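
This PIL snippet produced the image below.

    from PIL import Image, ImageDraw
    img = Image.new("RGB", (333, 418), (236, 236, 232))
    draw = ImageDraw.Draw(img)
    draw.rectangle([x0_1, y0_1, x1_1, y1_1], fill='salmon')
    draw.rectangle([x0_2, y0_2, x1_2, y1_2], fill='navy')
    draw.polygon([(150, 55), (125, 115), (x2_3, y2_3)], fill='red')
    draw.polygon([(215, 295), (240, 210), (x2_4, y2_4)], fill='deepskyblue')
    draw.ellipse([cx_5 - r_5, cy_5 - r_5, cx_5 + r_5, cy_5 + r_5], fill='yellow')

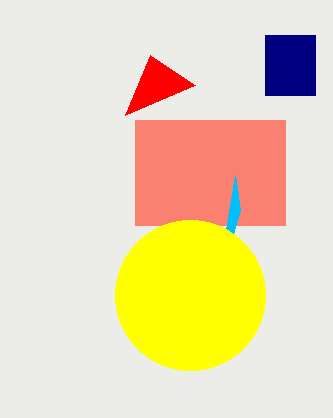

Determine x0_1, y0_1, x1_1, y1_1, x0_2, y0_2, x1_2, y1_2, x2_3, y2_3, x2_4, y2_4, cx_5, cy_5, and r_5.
x0_1 = 135; y0_1 = 120; x1_1 = 285; y1_1 = 225; x0_2 = 265; y0_2 = 35; x1_2 = 315; y1_2 = 95; x2_3 = 195; y2_3 = 85; x2_4 = 235; y2_4 = 175; cx_5 = 190; cy_5 = 295; r_5 = 75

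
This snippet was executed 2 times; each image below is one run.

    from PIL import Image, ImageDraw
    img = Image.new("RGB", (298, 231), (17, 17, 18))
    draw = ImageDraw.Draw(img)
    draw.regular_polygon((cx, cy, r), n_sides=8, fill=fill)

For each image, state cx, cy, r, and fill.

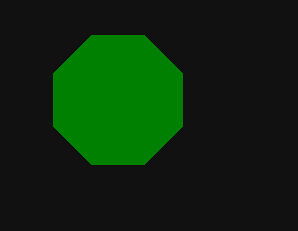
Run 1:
cx = 118; cy = 100; r = 70; fill = 'green'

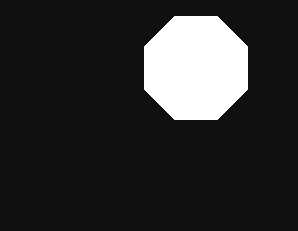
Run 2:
cx = 196; cy = 68; r = 56; fill = 'white'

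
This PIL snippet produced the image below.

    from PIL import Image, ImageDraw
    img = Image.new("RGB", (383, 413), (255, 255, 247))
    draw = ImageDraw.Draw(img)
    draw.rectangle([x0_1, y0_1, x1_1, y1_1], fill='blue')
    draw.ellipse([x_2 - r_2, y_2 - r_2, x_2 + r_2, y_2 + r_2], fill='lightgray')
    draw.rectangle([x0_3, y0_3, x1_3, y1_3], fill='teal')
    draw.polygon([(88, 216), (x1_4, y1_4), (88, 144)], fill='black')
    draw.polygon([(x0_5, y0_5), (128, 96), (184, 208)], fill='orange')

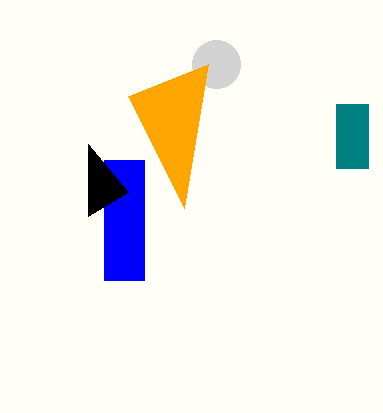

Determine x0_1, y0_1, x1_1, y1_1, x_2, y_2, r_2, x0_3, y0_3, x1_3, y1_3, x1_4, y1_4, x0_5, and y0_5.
x0_1 = 104
y0_1 = 160
x1_1 = 144
y1_1 = 280
x_2 = 216
y_2 = 64
r_2 = 24
x0_3 = 336
y0_3 = 104
x1_3 = 368
y1_3 = 168
x1_4 = 128
y1_4 = 192
x0_5 = 208
y0_5 = 64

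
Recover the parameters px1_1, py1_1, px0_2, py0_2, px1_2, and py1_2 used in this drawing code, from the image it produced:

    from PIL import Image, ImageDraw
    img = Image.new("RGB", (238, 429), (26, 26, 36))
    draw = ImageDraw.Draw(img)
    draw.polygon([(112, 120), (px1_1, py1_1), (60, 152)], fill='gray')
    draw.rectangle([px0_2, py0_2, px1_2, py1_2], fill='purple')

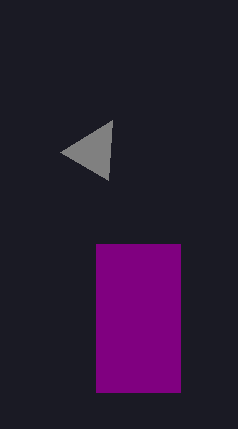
px1_1 = 108
py1_1 = 180
px0_2 = 96
py0_2 = 244
px1_2 = 180
py1_2 = 392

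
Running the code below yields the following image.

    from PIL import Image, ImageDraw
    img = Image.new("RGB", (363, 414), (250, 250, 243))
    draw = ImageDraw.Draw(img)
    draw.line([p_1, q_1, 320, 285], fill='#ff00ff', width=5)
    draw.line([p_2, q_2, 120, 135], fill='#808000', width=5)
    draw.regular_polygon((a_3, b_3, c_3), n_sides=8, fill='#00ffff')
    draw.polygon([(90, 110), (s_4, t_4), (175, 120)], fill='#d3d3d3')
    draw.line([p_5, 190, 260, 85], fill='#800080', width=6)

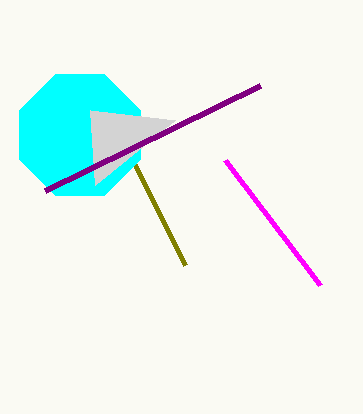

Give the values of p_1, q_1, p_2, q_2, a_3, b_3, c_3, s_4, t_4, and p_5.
p_1 = 225; q_1 = 160; p_2 = 185; q_2 = 265; a_3 = 80; b_3 = 135; c_3 = 65; s_4 = 95; t_4 = 185; p_5 = 45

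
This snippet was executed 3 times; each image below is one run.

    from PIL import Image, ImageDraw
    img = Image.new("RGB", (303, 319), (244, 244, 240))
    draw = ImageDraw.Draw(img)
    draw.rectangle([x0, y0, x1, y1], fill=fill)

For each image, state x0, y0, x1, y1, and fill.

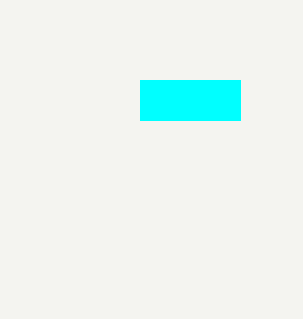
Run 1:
x0 = 140; y0 = 80; x1 = 240; y1 = 120; fill = 'cyan'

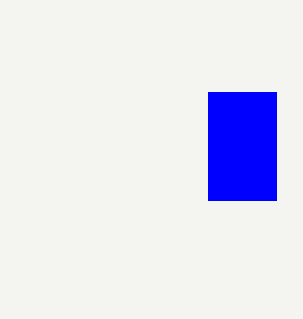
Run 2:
x0 = 208; y0 = 92; x1 = 276; y1 = 200; fill = 'blue'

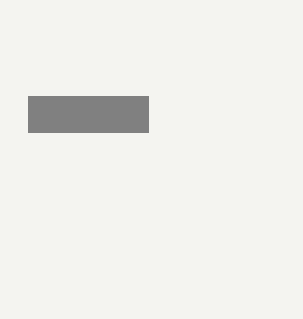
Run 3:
x0 = 28; y0 = 96; x1 = 148; y1 = 132; fill = 'gray'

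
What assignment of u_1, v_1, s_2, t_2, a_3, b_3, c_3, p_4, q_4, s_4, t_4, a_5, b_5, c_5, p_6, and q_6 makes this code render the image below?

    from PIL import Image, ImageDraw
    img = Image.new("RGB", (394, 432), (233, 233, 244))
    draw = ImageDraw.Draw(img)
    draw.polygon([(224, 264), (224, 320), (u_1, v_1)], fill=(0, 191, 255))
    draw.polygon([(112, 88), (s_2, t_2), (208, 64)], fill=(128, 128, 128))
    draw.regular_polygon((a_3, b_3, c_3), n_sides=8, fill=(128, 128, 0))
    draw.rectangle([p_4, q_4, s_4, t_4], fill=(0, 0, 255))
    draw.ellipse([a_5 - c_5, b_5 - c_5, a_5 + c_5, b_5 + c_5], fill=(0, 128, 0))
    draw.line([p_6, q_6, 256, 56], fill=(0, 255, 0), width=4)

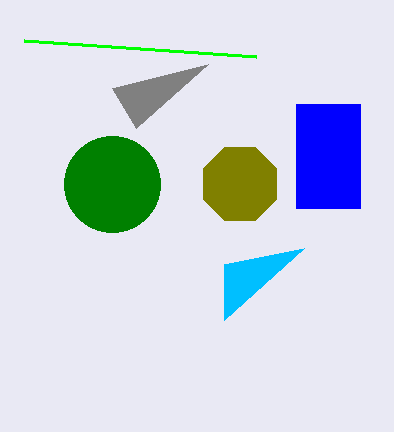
u_1 = 304
v_1 = 248
s_2 = 136
t_2 = 128
a_3 = 240
b_3 = 184
c_3 = 40
p_4 = 296
q_4 = 104
s_4 = 360
t_4 = 208
a_5 = 112
b_5 = 184
c_5 = 48
p_6 = 24
q_6 = 40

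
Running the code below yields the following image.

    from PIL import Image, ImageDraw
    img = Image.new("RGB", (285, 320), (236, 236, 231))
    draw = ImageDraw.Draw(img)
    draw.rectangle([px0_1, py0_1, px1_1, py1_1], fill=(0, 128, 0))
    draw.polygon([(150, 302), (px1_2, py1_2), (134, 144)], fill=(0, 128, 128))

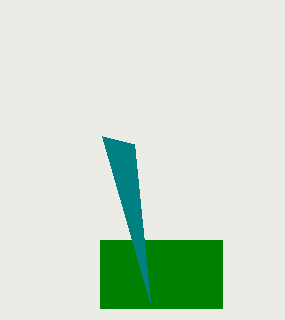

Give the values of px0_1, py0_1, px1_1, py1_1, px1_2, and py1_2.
px0_1 = 100
py0_1 = 240
px1_1 = 222
py1_1 = 308
px1_2 = 102
py1_2 = 136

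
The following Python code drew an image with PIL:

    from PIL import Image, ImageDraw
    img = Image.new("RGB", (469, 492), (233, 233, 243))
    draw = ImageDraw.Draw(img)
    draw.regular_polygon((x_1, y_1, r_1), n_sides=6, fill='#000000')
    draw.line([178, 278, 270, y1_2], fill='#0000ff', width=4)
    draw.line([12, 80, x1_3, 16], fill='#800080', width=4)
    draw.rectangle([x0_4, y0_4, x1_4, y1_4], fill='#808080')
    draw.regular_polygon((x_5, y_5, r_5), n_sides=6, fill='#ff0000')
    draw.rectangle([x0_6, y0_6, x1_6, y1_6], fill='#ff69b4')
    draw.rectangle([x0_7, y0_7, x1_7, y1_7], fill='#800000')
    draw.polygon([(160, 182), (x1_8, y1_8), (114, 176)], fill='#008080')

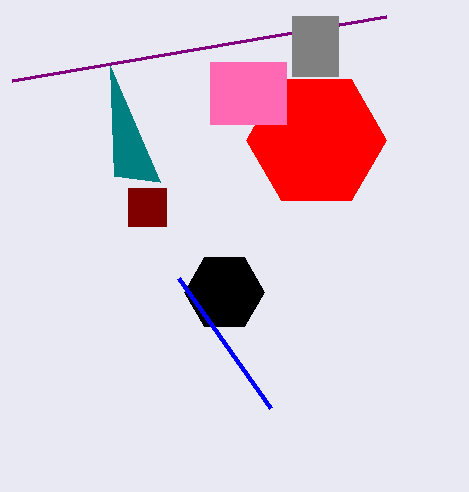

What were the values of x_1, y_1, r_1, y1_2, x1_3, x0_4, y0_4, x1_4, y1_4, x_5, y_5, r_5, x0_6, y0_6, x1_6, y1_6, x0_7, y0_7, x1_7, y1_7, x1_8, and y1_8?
x_1 = 224, y_1 = 292, r_1 = 40, y1_2 = 408, x1_3 = 386, x0_4 = 292, y0_4 = 16, x1_4 = 338, y1_4 = 76, x_5 = 316, y_5 = 140, r_5 = 70, x0_6 = 210, y0_6 = 62, x1_6 = 286, y1_6 = 124, x0_7 = 128, y0_7 = 188, x1_7 = 166, y1_7 = 226, x1_8 = 110, y1_8 = 66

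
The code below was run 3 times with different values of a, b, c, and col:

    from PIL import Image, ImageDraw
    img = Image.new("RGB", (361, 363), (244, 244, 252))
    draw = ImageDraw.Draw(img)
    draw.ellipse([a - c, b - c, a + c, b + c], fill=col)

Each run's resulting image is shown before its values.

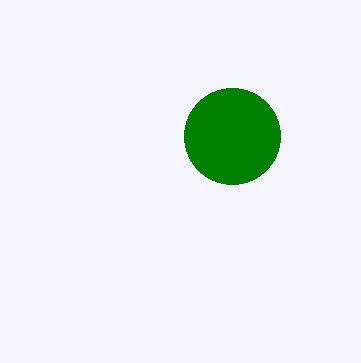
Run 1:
a = 232
b = 136
c = 48
col = 'green'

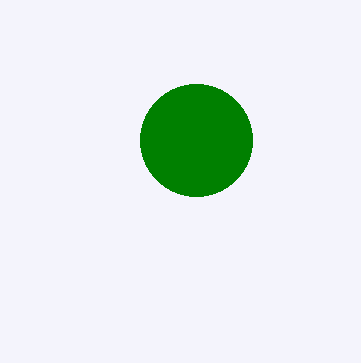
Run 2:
a = 196; b = 140; c = 56; col = 'green'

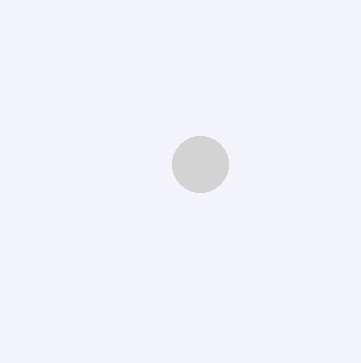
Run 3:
a = 200; b = 164; c = 28; col = 'lightgray'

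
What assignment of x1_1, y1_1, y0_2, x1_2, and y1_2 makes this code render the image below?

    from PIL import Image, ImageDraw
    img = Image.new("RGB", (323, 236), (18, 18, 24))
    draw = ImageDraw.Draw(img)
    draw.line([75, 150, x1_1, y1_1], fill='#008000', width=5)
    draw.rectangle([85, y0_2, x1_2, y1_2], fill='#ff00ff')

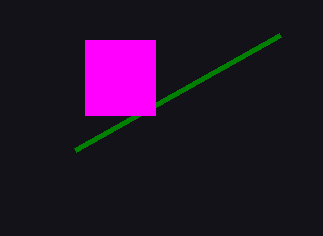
x1_1 = 280
y1_1 = 35
y0_2 = 40
x1_2 = 155
y1_2 = 115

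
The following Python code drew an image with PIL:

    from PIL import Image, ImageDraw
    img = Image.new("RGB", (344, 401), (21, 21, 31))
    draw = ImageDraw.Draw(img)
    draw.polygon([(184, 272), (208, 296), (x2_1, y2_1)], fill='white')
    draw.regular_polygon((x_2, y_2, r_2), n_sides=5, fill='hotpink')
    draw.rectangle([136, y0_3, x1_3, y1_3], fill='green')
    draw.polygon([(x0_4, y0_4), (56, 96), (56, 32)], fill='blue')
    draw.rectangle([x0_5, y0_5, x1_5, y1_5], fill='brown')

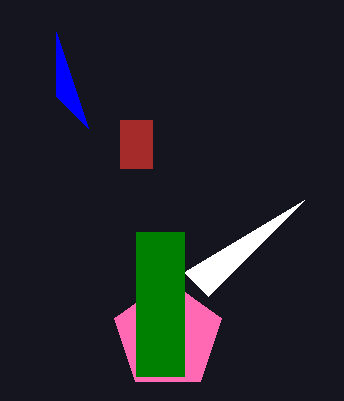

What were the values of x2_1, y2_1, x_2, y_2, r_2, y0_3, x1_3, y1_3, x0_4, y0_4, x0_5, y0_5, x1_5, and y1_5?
x2_1 = 304; y2_1 = 200; x_2 = 168; y_2 = 336; r_2 = 56; y0_3 = 232; x1_3 = 184; y1_3 = 376; x0_4 = 88; y0_4 = 128; x0_5 = 120; y0_5 = 120; x1_5 = 152; y1_5 = 168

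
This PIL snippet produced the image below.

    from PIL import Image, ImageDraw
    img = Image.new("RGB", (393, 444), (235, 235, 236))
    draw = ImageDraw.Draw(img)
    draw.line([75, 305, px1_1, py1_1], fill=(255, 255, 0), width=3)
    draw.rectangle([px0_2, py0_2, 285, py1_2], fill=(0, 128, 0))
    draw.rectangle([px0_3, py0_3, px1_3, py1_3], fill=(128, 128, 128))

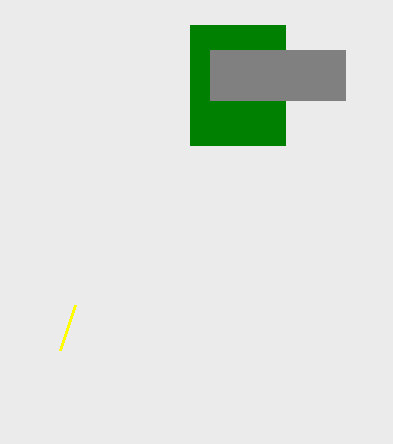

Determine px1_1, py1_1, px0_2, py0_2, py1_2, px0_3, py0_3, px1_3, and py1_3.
px1_1 = 60; py1_1 = 350; px0_2 = 190; py0_2 = 25; py1_2 = 145; px0_3 = 210; py0_3 = 50; px1_3 = 345; py1_3 = 100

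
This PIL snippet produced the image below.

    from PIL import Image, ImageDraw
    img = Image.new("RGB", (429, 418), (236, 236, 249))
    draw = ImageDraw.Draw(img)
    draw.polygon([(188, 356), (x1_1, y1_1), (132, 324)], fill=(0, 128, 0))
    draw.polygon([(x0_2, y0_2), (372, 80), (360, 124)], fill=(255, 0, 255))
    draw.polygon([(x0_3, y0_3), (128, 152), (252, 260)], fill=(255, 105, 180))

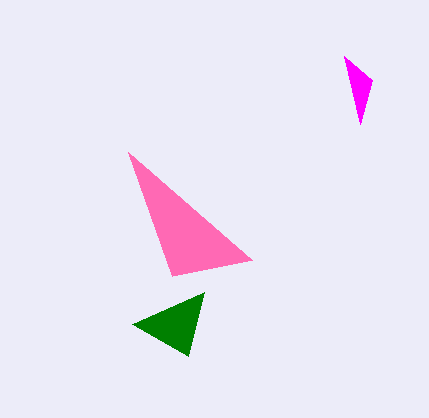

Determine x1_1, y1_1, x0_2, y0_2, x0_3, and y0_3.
x1_1 = 204; y1_1 = 292; x0_2 = 344; y0_2 = 56; x0_3 = 172; y0_3 = 276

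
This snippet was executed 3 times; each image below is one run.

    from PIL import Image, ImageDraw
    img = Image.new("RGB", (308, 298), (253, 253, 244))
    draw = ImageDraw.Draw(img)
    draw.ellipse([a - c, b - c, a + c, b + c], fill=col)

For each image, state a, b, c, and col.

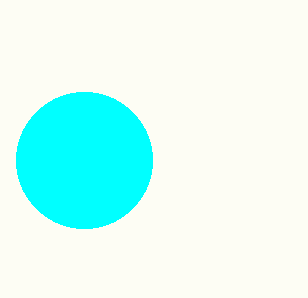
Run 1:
a = 84, b = 160, c = 68, col = 'cyan'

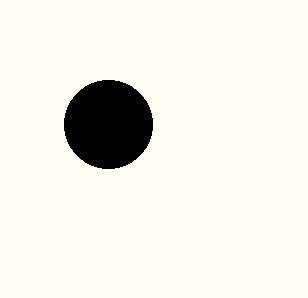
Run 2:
a = 108
b = 124
c = 44
col = 'black'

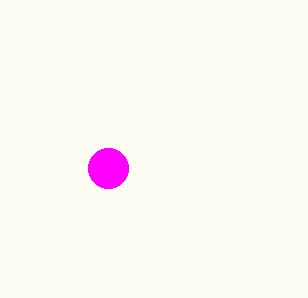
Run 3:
a = 108
b = 168
c = 20
col = 'magenta'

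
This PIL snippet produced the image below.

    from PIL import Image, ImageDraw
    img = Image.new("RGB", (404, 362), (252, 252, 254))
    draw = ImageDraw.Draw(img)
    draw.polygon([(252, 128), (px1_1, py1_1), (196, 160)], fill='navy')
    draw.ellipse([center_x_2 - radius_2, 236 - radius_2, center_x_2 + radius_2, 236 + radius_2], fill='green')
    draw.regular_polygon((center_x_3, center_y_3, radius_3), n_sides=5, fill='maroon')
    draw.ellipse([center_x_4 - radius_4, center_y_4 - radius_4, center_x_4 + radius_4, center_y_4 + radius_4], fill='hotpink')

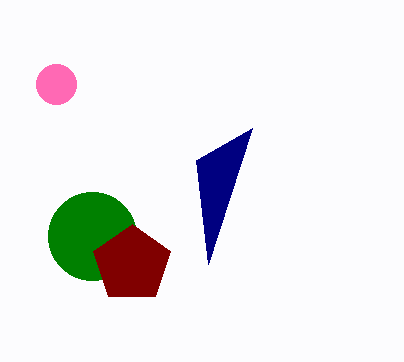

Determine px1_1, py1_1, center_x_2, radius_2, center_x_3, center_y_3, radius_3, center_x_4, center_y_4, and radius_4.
px1_1 = 208; py1_1 = 264; center_x_2 = 92; radius_2 = 44; center_x_3 = 132; center_y_3 = 264; radius_3 = 40; center_x_4 = 56; center_y_4 = 84; radius_4 = 20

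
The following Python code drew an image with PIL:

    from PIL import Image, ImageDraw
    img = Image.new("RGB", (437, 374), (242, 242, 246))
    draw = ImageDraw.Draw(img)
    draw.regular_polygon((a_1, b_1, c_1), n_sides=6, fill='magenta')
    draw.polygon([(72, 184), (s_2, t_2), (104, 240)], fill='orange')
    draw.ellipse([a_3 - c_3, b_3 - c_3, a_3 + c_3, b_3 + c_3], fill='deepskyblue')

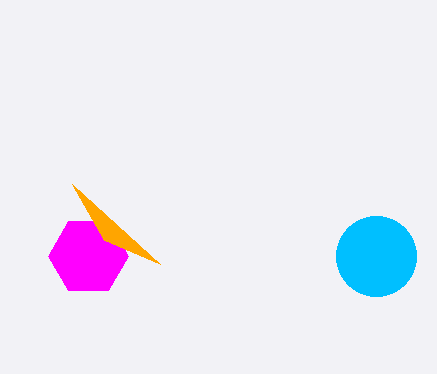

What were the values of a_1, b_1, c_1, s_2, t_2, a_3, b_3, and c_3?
a_1 = 88, b_1 = 256, c_1 = 40, s_2 = 160, t_2 = 264, a_3 = 376, b_3 = 256, c_3 = 40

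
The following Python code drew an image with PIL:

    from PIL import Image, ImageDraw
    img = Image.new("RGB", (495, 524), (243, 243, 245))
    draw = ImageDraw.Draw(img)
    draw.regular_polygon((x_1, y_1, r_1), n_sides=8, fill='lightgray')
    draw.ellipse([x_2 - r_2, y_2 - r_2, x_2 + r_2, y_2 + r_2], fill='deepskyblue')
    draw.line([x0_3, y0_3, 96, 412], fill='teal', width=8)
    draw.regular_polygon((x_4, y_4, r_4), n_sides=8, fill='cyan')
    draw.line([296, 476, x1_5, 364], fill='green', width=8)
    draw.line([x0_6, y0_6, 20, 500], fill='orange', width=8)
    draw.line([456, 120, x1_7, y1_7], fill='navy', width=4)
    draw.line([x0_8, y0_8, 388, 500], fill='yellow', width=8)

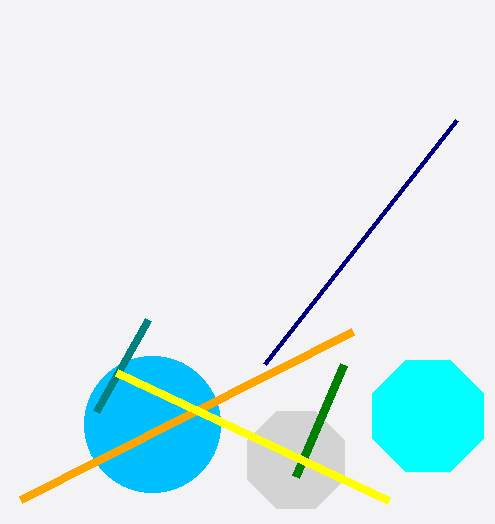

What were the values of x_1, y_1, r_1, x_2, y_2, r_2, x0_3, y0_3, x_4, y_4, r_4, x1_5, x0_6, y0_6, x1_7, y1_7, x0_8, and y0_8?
x_1 = 296, y_1 = 460, r_1 = 52, x_2 = 152, y_2 = 424, r_2 = 68, x0_3 = 148, y0_3 = 320, x_4 = 428, y_4 = 416, r_4 = 60, x1_5 = 344, x0_6 = 352, y0_6 = 332, x1_7 = 264, y1_7 = 364, x0_8 = 116, y0_8 = 372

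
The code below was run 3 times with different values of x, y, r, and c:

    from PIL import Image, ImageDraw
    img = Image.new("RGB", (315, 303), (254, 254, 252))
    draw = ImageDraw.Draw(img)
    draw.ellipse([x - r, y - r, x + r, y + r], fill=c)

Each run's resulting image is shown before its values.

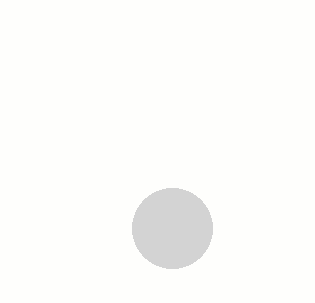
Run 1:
x = 172; y = 228; r = 40; c = 'lightgray'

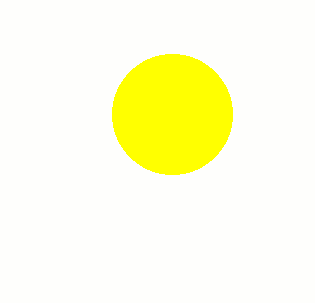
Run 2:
x = 172
y = 114
r = 60
c = 'yellow'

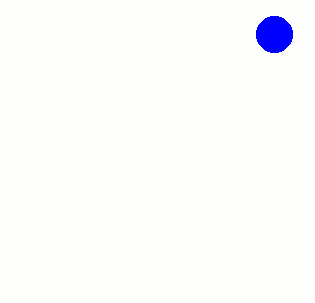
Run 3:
x = 274; y = 34; r = 18; c = 'blue'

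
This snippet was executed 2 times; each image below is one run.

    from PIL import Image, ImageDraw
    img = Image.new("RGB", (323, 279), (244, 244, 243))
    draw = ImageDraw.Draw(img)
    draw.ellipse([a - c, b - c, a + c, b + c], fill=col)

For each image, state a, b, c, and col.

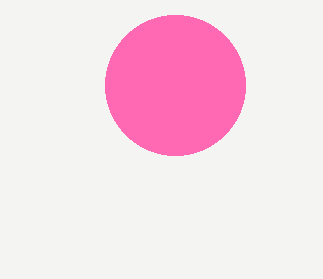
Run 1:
a = 175
b = 85
c = 70
col = 'hotpink'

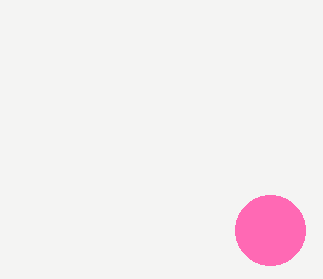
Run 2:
a = 270; b = 230; c = 35; col = 'hotpink'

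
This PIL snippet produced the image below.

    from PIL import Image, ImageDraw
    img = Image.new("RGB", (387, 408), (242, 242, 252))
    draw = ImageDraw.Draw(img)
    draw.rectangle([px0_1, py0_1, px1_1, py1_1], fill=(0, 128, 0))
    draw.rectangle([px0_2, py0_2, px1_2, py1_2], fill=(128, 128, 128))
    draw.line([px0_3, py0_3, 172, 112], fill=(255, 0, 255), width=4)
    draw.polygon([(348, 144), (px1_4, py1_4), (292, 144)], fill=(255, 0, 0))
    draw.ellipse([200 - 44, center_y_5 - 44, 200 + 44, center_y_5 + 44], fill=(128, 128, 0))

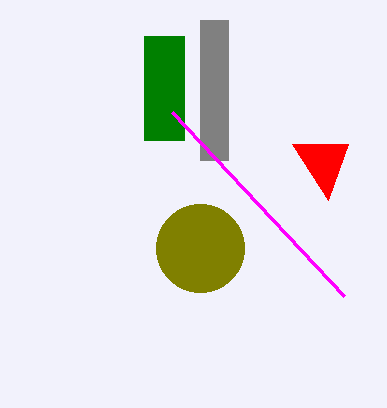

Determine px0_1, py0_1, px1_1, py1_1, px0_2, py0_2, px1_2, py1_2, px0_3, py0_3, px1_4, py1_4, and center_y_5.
px0_1 = 144
py0_1 = 36
px1_1 = 184
py1_1 = 140
px0_2 = 200
py0_2 = 20
px1_2 = 228
py1_2 = 160
px0_3 = 344
py0_3 = 296
px1_4 = 328
py1_4 = 200
center_y_5 = 248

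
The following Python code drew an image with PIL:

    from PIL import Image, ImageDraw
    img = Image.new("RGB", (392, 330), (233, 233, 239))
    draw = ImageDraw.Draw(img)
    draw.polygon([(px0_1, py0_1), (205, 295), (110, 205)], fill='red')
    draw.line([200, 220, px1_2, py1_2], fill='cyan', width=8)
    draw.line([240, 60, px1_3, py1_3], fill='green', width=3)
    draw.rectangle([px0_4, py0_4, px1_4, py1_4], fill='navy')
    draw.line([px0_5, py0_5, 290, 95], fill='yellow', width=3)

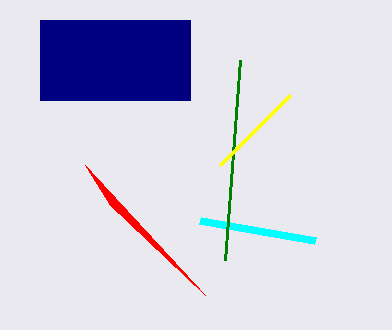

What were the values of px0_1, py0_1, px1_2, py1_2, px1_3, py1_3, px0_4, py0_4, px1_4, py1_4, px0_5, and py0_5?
px0_1 = 85, py0_1 = 165, px1_2 = 315, py1_2 = 240, px1_3 = 225, py1_3 = 260, px0_4 = 40, py0_4 = 20, px1_4 = 190, py1_4 = 100, px0_5 = 220, py0_5 = 165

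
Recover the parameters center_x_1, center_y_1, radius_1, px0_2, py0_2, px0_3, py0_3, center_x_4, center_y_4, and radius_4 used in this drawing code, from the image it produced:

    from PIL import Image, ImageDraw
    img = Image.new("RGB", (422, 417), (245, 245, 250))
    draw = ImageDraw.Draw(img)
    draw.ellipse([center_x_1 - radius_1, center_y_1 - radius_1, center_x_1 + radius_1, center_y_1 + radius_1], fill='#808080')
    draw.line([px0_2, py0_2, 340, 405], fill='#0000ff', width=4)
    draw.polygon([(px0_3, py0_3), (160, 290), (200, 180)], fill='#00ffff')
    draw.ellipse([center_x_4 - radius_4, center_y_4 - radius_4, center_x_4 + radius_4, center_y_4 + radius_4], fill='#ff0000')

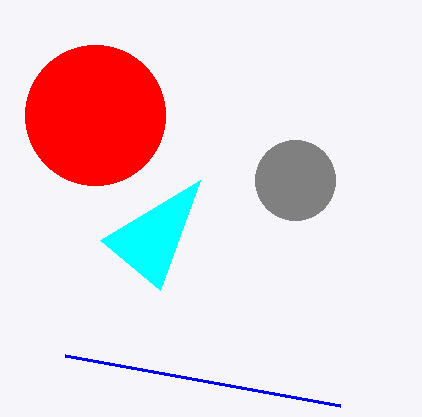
center_x_1 = 295; center_y_1 = 180; radius_1 = 40; px0_2 = 65; py0_2 = 355; px0_3 = 100; py0_3 = 240; center_x_4 = 95; center_y_4 = 115; radius_4 = 70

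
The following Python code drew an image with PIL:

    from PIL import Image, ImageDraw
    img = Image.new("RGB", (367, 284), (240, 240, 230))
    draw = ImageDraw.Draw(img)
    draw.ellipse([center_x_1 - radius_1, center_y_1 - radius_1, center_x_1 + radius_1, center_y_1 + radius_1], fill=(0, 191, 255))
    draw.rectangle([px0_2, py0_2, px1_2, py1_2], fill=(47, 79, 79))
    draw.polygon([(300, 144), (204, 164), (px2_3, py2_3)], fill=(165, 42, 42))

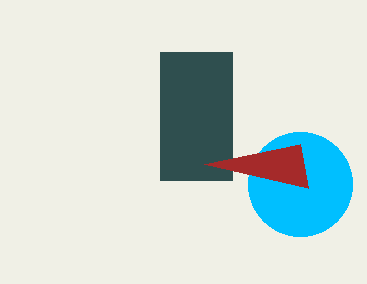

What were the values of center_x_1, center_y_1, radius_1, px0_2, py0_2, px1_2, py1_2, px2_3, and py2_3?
center_x_1 = 300, center_y_1 = 184, radius_1 = 52, px0_2 = 160, py0_2 = 52, px1_2 = 232, py1_2 = 180, px2_3 = 308, py2_3 = 188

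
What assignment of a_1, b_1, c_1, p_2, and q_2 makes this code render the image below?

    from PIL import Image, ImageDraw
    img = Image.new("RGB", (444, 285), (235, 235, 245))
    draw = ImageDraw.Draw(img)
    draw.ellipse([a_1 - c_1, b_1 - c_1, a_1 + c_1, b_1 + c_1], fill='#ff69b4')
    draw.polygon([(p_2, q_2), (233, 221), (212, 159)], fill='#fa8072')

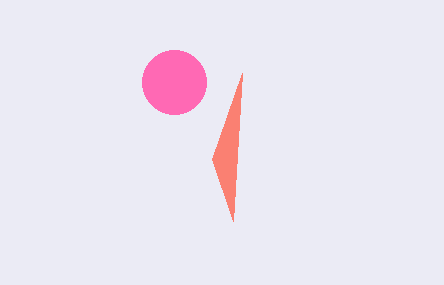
a_1 = 174
b_1 = 82
c_1 = 32
p_2 = 242
q_2 = 73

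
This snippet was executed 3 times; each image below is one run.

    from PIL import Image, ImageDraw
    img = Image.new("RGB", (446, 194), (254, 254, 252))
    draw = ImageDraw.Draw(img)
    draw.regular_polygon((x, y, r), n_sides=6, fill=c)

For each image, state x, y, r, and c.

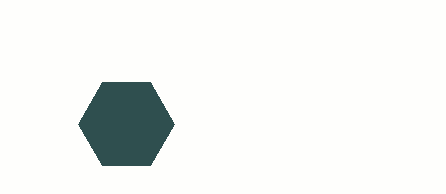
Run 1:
x = 126, y = 124, r = 48, c = 'darkslategray'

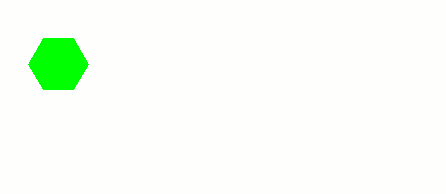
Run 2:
x = 58
y = 64
r = 30
c = 'lime'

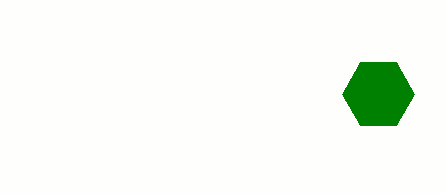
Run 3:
x = 378
y = 94
r = 36
c = 'green'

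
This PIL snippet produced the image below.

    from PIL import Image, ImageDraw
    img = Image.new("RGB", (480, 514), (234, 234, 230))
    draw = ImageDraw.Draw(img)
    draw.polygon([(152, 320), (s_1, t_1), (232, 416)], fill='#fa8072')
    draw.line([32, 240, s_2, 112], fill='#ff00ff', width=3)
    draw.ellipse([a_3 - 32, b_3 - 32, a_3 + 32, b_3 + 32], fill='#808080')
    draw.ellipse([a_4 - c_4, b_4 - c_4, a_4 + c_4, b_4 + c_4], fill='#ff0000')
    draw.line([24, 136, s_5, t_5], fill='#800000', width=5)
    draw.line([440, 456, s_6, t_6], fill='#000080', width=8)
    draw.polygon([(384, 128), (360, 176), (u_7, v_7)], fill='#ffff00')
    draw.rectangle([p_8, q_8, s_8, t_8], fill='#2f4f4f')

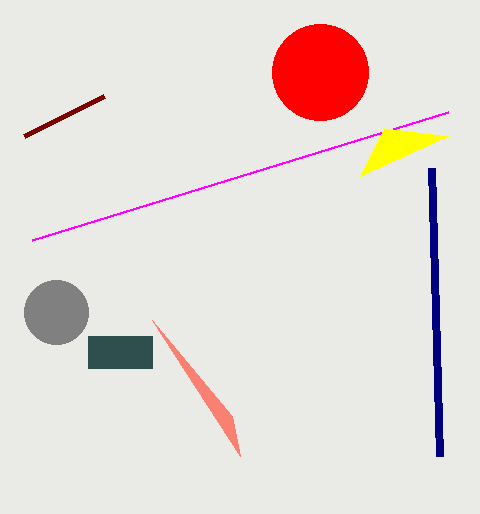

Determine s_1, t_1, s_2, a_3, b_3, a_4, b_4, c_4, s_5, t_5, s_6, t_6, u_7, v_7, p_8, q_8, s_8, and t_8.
s_1 = 240, t_1 = 456, s_2 = 448, a_3 = 56, b_3 = 312, a_4 = 320, b_4 = 72, c_4 = 48, s_5 = 104, t_5 = 96, s_6 = 432, t_6 = 168, u_7 = 448, v_7 = 136, p_8 = 88, q_8 = 336, s_8 = 152, t_8 = 368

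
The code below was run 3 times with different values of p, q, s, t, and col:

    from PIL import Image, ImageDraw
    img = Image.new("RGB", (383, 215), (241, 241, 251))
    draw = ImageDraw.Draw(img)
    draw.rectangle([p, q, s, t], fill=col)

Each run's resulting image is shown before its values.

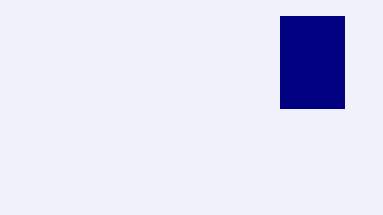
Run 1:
p = 280
q = 16
s = 344
t = 108
col = 'navy'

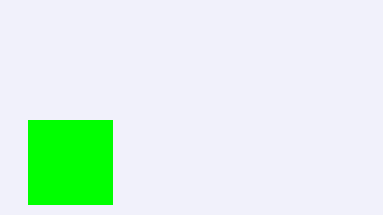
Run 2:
p = 28; q = 120; s = 112; t = 204; col = 'lime'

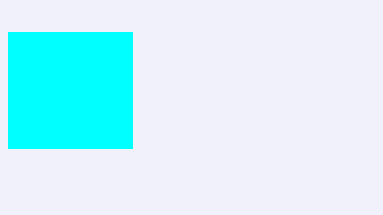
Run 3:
p = 8; q = 32; s = 132; t = 148; col = 'cyan'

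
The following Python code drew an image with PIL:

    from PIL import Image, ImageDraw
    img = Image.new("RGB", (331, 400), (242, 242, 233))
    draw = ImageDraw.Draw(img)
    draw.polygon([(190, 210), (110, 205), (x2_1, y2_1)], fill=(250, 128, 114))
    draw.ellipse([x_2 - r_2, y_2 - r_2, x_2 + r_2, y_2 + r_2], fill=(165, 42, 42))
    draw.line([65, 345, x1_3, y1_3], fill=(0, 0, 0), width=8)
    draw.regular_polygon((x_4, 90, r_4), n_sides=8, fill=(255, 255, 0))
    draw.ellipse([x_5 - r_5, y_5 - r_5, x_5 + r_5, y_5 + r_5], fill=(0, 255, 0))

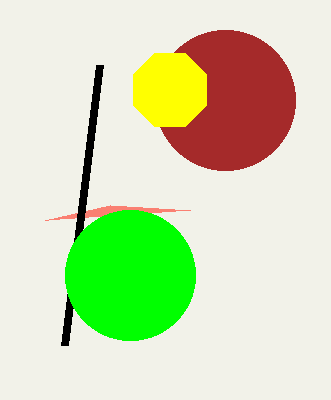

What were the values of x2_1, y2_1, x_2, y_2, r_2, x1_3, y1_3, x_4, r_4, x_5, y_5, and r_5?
x2_1 = 45
y2_1 = 220
x_2 = 225
y_2 = 100
r_2 = 70
x1_3 = 100
y1_3 = 65
x_4 = 170
r_4 = 40
x_5 = 130
y_5 = 275
r_5 = 65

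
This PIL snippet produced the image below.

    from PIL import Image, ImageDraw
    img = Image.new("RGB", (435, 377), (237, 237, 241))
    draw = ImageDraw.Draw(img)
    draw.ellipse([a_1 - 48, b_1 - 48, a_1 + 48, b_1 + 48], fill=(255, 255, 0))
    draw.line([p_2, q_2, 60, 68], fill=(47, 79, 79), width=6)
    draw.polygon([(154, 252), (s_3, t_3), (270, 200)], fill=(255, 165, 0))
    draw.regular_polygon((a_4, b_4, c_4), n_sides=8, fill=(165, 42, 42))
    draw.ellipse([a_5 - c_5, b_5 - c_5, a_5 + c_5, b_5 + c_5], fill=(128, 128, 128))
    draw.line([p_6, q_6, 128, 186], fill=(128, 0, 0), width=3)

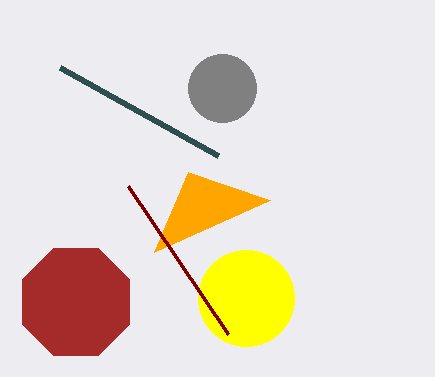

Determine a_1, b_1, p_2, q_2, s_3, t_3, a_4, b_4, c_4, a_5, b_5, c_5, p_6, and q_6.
a_1 = 246; b_1 = 298; p_2 = 218; q_2 = 156; s_3 = 188; t_3 = 172; a_4 = 76; b_4 = 302; c_4 = 58; a_5 = 222; b_5 = 88; c_5 = 34; p_6 = 228; q_6 = 334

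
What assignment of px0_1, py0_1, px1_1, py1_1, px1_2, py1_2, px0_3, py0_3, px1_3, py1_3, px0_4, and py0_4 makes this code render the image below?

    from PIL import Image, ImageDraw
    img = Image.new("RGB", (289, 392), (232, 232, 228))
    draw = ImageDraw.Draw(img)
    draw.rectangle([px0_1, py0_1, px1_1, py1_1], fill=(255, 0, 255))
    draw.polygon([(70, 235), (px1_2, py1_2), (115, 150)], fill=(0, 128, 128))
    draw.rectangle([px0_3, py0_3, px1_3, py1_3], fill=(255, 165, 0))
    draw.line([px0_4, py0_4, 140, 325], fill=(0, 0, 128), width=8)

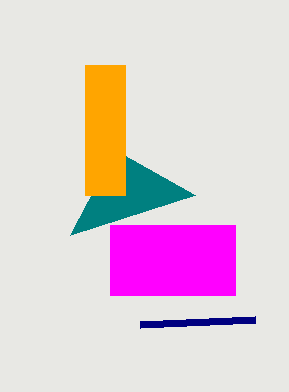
px0_1 = 110
py0_1 = 225
px1_1 = 235
py1_1 = 295
px1_2 = 195
py1_2 = 195
px0_3 = 85
py0_3 = 65
px1_3 = 125
py1_3 = 195
px0_4 = 255
py0_4 = 320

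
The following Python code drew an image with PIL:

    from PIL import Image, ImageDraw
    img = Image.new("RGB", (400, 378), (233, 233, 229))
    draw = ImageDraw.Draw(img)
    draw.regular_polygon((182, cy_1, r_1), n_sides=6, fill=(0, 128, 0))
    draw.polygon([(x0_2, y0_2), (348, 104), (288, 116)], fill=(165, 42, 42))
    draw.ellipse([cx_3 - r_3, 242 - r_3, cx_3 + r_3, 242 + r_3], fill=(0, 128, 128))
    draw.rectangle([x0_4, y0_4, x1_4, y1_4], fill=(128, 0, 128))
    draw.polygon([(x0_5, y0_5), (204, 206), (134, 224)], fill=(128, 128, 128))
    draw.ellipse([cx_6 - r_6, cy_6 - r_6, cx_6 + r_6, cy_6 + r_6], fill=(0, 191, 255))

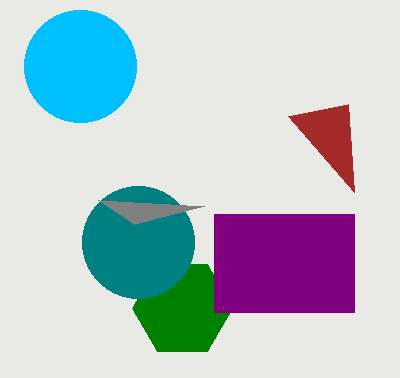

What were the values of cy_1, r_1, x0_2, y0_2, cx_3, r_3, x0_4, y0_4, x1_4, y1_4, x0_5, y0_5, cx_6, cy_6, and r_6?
cy_1 = 308, r_1 = 50, x0_2 = 354, y0_2 = 192, cx_3 = 138, r_3 = 56, x0_4 = 214, y0_4 = 214, x1_4 = 354, y1_4 = 312, x0_5 = 98, y0_5 = 200, cx_6 = 80, cy_6 = 66, r_6 = 56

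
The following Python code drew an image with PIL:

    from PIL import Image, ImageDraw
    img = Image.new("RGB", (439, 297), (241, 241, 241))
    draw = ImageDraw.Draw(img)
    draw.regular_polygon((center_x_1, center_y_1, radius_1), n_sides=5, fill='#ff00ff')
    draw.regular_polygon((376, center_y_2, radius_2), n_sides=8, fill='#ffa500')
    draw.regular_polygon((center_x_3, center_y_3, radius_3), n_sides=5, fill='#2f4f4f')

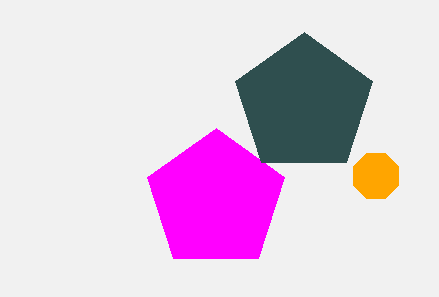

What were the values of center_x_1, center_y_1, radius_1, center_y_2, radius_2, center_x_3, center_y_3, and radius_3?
center_x_1 = 216
center_y_1 = 200
radius_1 = 72
center_y_2 = 176
radius_2 = 24
center_x_3 = 304
center_y_3 = 104
radius_3 = 72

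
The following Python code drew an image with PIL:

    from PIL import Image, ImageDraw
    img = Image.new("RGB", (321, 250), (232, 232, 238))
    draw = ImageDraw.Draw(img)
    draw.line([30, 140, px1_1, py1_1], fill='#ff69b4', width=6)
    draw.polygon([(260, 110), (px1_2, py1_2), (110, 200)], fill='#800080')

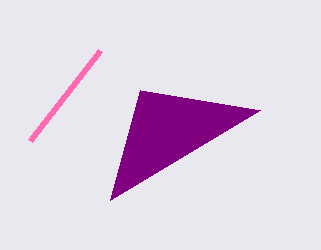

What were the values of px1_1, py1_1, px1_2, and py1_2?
px1_1 = 100, py1_1 = 50, px1_2 = 140, py1_2 = 90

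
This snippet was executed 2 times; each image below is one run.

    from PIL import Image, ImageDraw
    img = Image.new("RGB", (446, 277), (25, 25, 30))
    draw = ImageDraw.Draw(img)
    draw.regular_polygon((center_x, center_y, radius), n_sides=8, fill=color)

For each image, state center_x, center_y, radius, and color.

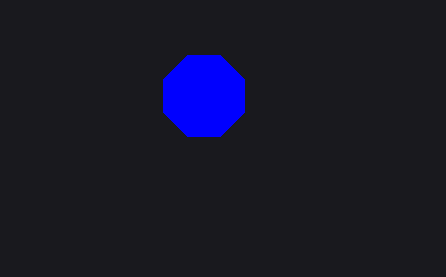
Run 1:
center_x = 204; center_y = 96; radius = 44; color = 'blue'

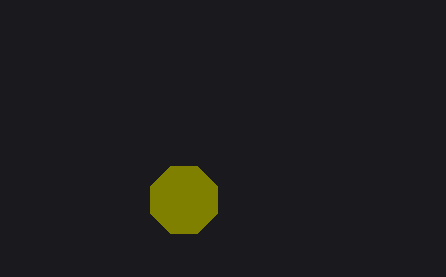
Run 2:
center_x = 184
center_y = 200
radius = 36
color = 'olive'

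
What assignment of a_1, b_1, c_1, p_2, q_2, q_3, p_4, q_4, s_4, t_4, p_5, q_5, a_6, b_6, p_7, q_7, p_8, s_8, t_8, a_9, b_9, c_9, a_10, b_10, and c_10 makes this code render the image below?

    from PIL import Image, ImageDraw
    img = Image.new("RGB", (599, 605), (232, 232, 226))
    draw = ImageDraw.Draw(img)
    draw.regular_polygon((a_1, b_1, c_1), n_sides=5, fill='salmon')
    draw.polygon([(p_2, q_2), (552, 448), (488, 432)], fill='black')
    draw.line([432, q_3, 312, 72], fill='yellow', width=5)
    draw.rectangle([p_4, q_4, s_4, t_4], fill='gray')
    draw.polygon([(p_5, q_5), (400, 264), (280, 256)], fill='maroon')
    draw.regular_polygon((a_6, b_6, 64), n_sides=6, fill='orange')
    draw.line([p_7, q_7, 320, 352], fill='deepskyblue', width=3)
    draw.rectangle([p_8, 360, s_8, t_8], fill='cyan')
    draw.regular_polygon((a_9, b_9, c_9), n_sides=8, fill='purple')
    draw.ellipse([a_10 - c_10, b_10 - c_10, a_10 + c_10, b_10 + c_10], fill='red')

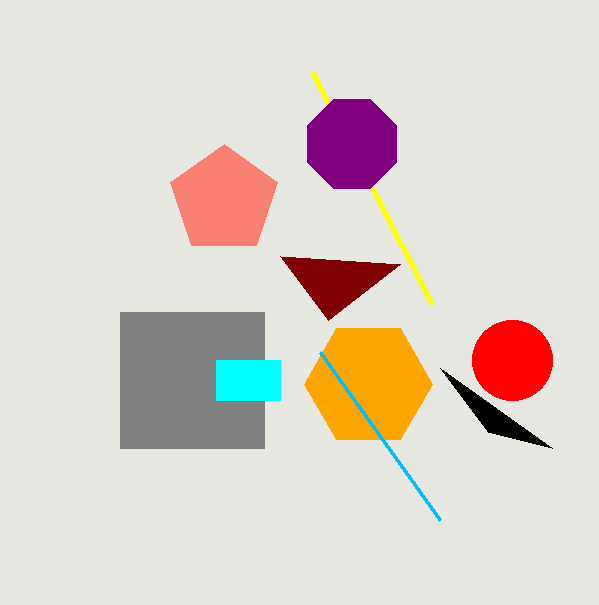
a_1 = 224, b_1 = 200, c_1 = 56, p_2 = 440, q_2 = 368, q_3 = 304, p_4 = 120, q_4 = 312, s_4 = 264, t_4 = 448, p_5 = 328, q_5 = 320, a_6 = 368, b_6 = 384, p_7 = 440, q_7 = 520, p_8 = 216, s_8 = 280, t_8 = 400, a_9 = 352, b_9 = 144, c_9 = 48, a_10 = 512, b_10 = 360, c_10 = 40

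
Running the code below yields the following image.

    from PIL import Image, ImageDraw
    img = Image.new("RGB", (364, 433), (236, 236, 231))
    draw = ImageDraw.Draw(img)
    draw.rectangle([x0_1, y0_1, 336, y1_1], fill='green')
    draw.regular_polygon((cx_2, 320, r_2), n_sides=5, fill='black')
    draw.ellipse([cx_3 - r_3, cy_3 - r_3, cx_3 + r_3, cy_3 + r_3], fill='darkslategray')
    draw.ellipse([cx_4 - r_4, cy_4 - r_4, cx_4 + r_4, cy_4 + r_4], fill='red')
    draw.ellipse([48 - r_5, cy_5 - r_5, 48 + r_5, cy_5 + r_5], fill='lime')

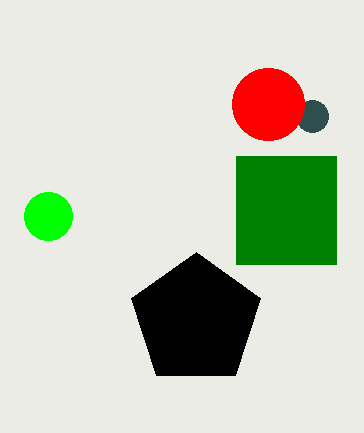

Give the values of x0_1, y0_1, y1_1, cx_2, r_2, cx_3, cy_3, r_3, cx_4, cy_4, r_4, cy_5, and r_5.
x0_1 = 236, y0_1 = 156, y1_1 = 264, cx_2 = 196, r_2 = 68, cx_3 = 312, cy_3 = 116, r_3 = 16, cx_4 = 268, cy_4 = 104, r_4 = 36, cy_5 = 216, r_5 = 24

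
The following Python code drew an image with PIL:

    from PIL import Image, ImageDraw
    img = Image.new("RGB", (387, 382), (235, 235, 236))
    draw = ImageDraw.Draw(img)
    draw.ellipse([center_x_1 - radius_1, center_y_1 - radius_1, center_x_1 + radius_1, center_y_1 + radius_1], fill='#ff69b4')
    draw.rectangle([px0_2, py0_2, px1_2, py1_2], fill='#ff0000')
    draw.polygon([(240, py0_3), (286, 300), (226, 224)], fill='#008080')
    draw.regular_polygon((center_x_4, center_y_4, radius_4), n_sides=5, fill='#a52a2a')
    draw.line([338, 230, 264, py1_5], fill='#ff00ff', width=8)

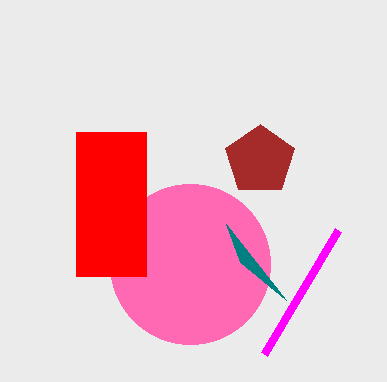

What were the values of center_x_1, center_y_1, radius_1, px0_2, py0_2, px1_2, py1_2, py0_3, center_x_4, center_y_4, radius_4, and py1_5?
center_x_1 = 190; center_y_1 = 264; radius_1 = 80; px0_2 = 76; py0_2 = 132; px1_2 = 146; py1_2 = 276; py0_3 = 262; center_x_4 = 260; center_y_4 = 160; radius_4 = 36; py1_5 = 354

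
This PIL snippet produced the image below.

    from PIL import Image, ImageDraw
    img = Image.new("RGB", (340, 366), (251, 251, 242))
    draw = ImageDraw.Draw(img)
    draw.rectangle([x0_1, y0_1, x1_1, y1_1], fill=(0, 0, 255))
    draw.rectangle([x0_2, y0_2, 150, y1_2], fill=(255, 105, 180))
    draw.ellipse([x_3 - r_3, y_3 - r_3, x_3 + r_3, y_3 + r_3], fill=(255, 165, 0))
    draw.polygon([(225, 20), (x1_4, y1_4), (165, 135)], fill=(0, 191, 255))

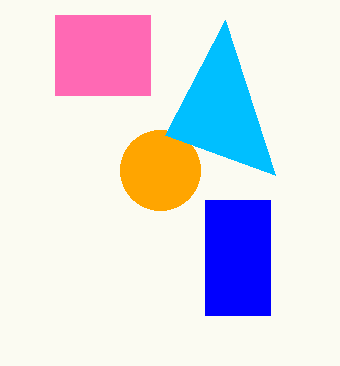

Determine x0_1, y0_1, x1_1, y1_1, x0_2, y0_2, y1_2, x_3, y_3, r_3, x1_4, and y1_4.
x0_1 = 205, y0_1 = 200, x1_1 = 270, y1_1 = 315, x0_2 = 55, y0_2 = 15, y1_2 = 95, x_3 = 160, y_3 = 170, r_3 = 40, x1_4 = 275, y1_4 = 175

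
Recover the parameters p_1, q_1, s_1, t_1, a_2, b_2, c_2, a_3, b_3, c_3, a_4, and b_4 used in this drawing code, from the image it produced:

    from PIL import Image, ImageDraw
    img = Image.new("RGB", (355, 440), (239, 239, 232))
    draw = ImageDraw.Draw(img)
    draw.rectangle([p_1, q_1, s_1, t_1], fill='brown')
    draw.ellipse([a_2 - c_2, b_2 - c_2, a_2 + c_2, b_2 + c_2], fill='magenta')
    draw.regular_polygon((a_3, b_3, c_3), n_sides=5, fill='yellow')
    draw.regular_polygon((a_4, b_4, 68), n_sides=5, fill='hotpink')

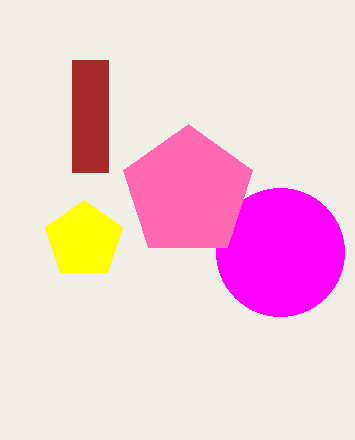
p_1 = 72
q_1 = 60
s_1 = 108
t_1 = 172
a_2 = 280
b_2 = 252
c_2 = 64
a_3 = 84
b_3 = 240
c_3 = 40
a_4 = 188
b_4 = 192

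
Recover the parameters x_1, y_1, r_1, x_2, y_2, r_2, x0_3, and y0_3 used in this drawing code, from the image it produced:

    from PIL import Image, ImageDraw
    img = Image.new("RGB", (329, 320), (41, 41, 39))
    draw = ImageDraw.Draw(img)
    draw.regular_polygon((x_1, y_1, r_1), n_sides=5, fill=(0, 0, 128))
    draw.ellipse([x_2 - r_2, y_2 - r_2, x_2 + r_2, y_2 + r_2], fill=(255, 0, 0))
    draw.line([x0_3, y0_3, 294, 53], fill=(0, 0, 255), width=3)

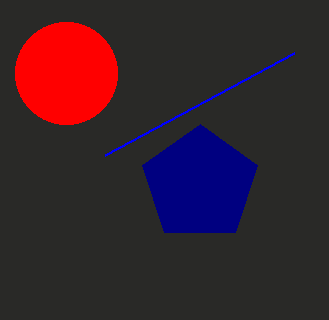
x_1 = 200
y_1 = 184
r_1 = 60
x_2 = 66
y_2 = 73
r_2 = 51
x0_3 = 105
y0_3 = 155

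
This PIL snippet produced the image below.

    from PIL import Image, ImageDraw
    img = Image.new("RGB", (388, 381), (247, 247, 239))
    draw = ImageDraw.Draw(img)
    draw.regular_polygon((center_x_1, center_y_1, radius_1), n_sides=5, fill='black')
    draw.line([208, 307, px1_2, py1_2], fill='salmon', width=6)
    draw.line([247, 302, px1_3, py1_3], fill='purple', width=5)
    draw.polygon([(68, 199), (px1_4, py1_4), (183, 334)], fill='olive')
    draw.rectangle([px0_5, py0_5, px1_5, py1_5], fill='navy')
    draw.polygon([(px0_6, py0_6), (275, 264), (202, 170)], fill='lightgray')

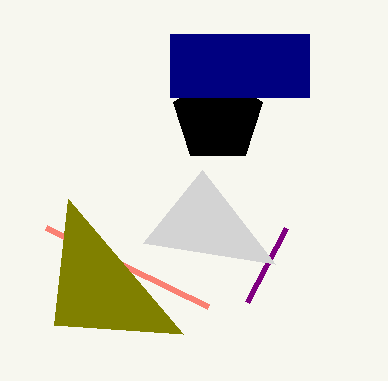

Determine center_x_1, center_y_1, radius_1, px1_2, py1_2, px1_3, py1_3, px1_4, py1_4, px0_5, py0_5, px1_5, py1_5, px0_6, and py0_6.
center_x_1 = 218; center_y_1 = 117; radius_1 = 47; px1_2 = 46; py1_2 = 228; px1_3 = 286; py1_3 = 228; px1_4 = 54; py1_4 = 325; px0_5 = 170; py0_5 = 34; px1_5 = 309; py1_5 = 97; px0_6 = 143; py0_6 = 243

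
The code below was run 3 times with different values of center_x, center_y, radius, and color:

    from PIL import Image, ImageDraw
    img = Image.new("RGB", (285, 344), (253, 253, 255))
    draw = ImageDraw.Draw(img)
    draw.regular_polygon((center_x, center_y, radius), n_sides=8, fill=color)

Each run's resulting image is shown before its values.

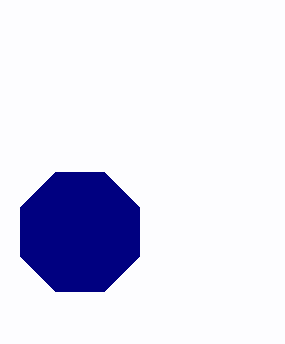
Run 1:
center_x = 80
center_y = 232
radius = 64
color = 'navy'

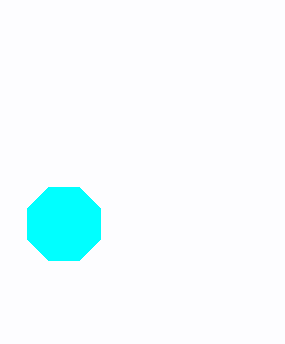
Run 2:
center_x = 64, center_y = 224, radius = 40, color = 'cyan'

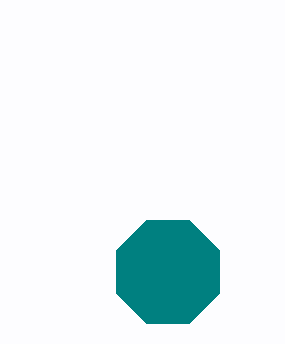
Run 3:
center_x = 168, center_y = 272, radius = 56, color = 'teal'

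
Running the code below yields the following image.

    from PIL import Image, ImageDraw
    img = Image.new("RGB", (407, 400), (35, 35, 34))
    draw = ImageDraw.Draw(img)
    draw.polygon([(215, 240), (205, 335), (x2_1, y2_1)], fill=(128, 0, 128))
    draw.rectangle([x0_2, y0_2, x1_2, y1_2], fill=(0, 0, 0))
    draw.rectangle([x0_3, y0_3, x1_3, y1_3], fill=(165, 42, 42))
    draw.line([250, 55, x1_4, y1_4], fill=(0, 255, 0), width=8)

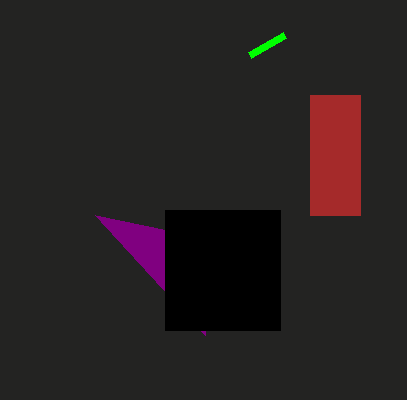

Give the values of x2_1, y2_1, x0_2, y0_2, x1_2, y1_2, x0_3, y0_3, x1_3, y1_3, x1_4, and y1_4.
x2_1 = 95; y2_1 = 215; x0_2 = 165; y0_2 = 210; x1_2 = 280; y1_2 = 330; x0_3 = 310; y0_3 = 95; x1_3 = 360; y1_3 = 215; x1_4 = 285; y1_4 = 35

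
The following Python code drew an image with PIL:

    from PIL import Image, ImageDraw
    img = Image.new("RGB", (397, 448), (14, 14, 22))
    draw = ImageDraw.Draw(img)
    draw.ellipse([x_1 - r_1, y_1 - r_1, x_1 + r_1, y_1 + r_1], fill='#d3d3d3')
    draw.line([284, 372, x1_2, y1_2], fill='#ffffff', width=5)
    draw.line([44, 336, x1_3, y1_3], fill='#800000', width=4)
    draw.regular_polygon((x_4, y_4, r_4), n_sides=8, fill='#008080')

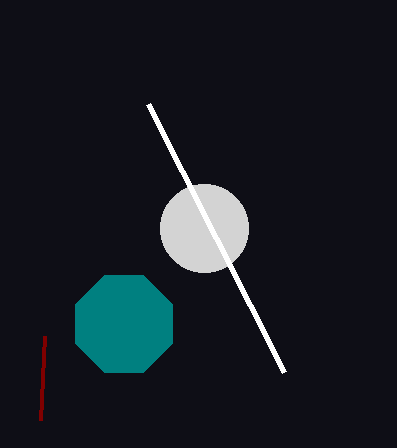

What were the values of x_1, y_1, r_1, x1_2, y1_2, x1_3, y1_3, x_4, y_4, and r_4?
x_1 = 204, y_1 = 228, r_1 = 44, x1_2 = 148, y1_2 = 104, x1_3 = 40, y1_3 = 420, x_4 = 124, y_4 = 324, r_4 = 52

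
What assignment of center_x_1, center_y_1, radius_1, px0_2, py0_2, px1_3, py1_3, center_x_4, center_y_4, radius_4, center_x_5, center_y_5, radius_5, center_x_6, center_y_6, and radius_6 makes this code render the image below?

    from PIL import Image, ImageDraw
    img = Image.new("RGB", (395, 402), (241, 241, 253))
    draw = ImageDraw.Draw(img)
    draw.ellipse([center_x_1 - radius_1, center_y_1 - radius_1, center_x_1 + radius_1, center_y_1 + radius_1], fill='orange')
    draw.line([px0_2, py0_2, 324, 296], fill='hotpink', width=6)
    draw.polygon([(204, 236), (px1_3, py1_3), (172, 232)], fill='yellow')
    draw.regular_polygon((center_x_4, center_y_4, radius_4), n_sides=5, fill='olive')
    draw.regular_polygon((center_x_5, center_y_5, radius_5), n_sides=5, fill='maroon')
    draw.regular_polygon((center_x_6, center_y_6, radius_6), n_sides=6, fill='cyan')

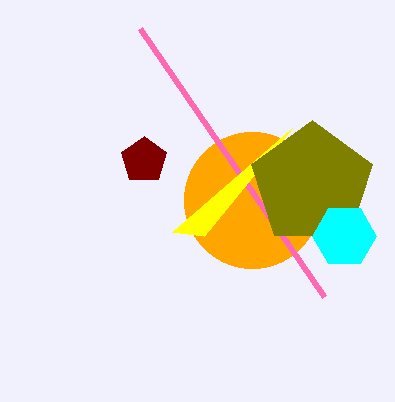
center_x_1 = 252; center_y_1 = 200; radius_1 = 68; px0_2 = 140; py0_2 = 28; px1_3 = 292; py1_3 = 128; center_x_4 = 312; center_y_4 = 184; radius_4 = 64; center_x_5 = 144; center_y_5 = 160; radius_5 = 24; center_x_6 = 344; center_y_6 = 236; radius_6 = 32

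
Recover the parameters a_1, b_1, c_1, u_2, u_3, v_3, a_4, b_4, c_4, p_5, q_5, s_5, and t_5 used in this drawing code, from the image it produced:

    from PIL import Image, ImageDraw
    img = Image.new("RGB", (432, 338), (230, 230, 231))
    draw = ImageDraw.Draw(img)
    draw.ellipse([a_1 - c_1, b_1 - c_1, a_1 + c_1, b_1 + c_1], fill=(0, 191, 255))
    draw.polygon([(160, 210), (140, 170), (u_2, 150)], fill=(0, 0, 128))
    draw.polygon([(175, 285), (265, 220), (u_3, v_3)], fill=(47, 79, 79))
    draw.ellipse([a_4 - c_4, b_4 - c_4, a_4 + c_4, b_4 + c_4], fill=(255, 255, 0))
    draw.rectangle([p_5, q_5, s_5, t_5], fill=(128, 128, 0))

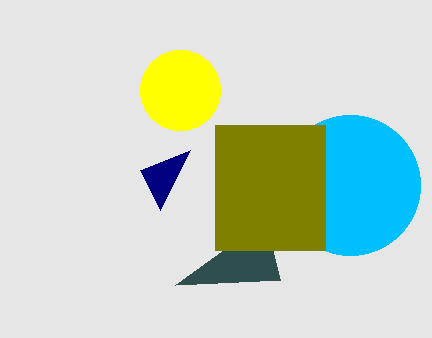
a_1 = 350; b_1 = 185; c_1 = 70; u_2 = 190; u_3 = 280; v_3 = 280; a_4 = 180; b_4 = 90; c_4 = 40; p_5 = 215; q_5 = 125; s_5 = 325; t_5 = 250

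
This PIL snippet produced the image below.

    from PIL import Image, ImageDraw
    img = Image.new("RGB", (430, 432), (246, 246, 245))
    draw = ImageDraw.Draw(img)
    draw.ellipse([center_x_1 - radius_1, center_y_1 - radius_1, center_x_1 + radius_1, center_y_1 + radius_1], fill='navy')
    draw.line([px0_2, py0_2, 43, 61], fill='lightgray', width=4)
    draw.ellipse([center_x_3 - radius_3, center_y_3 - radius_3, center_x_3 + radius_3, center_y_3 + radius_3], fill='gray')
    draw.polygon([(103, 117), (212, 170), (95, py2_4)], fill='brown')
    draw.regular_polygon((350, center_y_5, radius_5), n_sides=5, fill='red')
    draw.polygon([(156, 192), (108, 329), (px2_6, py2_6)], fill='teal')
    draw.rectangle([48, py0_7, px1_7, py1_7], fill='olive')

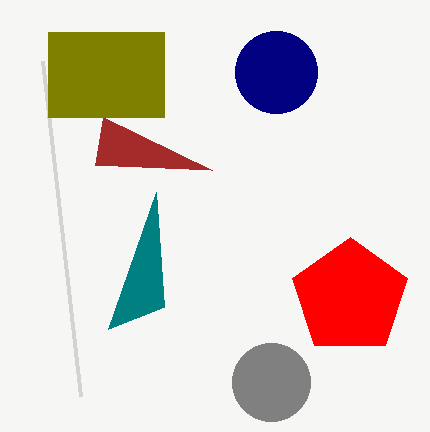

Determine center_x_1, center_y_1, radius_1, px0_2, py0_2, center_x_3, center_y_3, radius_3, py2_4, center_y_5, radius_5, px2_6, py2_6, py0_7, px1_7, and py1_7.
center_x_1 = 276
center_y_1 = 72
radius_1 = 41
px0_2 = 81
py0_2 = 396
center_x_3 = 271
center_y_3 = 382
radius_3 = 39
py2_4 = 165
center_y_5 = 297
radius_5 = 60
px2_6 = 164
py2_6 = 307
py0_7 = 32
px1_7 = 164
py1_7 = 117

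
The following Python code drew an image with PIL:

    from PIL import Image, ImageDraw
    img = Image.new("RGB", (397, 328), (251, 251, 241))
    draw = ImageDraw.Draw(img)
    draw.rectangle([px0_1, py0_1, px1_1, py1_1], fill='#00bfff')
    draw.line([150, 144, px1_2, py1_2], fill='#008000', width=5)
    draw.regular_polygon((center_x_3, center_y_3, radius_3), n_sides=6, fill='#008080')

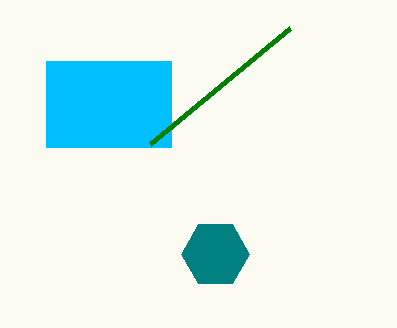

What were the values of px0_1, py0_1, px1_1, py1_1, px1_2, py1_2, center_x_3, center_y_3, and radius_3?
px0_1 = 46
py0_1 = 61
px1_1 = 171
py1_1 = 147
px1_2 = 290
py1_2 = 28
center_x_3 = 215
center_y_3 = 254
radius_3 = 34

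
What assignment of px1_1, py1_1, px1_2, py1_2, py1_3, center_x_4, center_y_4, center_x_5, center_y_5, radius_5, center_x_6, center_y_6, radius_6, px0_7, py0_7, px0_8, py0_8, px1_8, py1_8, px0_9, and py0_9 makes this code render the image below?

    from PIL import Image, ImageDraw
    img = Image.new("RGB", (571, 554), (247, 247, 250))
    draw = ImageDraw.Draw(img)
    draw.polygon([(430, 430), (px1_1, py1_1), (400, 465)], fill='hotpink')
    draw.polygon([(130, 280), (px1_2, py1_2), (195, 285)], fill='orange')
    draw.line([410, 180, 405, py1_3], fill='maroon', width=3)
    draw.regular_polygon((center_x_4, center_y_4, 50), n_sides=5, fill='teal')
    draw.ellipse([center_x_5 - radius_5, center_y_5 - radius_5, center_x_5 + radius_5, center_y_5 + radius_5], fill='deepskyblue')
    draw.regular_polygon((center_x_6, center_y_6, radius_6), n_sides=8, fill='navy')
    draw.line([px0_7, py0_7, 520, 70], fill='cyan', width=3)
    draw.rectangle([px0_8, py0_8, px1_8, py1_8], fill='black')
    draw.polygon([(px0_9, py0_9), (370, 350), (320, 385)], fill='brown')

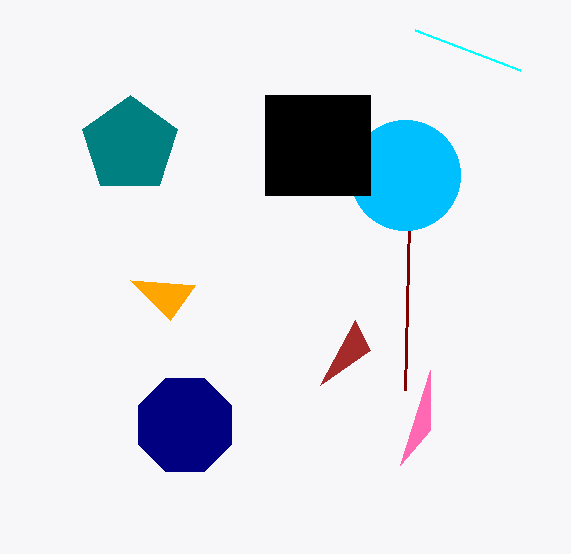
px1_1 = 430, py1_1 = 370, px1_2 = 170, py1_2 = 320, py1_3 = 390, center_x_4 = 130, center_y_4 = 145, center_x_5 = 405, center_y_5 = 175, radius_5 = 55, center_x_6 = 185, center_y_6 = 425, radius_6 = 50, px0_7 = 415, py0_7 = 30, px0_8 = 265, py0_8 = 95, px1_8 = 370, py1_8 = 195, px0_9 = 355, py0_9 = 320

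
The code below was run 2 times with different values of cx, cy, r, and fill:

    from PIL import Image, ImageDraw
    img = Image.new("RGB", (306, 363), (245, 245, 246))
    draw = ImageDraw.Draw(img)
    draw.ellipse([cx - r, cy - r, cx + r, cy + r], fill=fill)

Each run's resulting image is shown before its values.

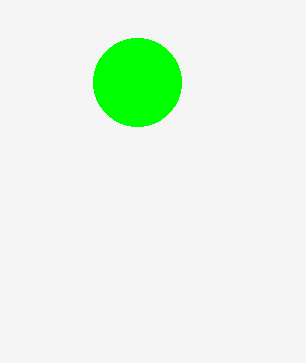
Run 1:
cx = 137; cy = 82; r = 44; fill = 'lime'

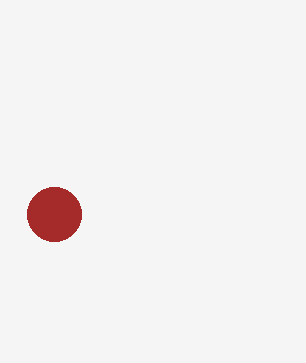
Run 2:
cx = 54, cy = 214, r = 27, fill = 'brown'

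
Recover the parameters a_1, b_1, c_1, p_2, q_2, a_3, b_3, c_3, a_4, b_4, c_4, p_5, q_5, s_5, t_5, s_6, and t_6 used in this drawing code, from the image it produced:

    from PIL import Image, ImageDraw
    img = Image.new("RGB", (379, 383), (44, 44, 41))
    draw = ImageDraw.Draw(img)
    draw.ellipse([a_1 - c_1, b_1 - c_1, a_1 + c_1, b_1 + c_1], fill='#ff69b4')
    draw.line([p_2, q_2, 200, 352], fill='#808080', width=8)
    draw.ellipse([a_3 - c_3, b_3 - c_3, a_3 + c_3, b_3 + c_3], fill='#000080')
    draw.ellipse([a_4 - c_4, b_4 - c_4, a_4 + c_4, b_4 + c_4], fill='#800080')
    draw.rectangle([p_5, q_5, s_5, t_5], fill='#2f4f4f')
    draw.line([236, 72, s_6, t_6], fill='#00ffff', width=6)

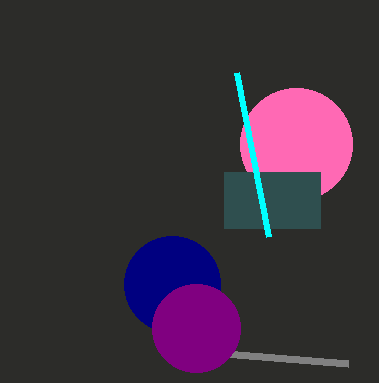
a_1 = 296; b_1 = 144; c_1 = 56; p_2 = 348; q_2 = 364; a_3 = 172; b_3 = 284; c_3 = 48; a_4 = 196; b_4 = 328; c_4 = 44; p_5 = 224; q_5 = 172; s_5 = 320; t_5 = 228; s_6 = 268; t_6 = 236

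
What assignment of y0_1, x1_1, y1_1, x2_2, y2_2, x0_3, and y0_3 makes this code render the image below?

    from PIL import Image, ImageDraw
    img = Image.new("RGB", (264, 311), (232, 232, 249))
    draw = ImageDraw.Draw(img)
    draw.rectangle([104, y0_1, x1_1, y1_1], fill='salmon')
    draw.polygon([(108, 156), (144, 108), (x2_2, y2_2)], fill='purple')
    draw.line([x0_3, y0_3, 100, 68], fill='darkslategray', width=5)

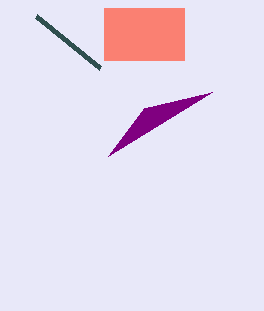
y0_1 = 8
x1_1 = 184
y1_1 = 60
x2_2 = 212
y2_2 = 92
x0_3 = 36
y0_3 = 16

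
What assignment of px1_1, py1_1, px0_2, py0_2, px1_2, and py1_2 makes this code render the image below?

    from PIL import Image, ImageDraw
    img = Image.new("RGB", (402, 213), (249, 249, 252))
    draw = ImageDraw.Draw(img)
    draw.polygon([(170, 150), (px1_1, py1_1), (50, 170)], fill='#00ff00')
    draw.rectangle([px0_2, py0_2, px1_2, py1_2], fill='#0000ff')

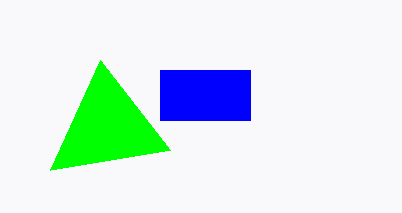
px1_1 = 100, py1_1 = 60, px0_2 = 160, py0_2 = 70, px1_2 = 250, py1_2 = 120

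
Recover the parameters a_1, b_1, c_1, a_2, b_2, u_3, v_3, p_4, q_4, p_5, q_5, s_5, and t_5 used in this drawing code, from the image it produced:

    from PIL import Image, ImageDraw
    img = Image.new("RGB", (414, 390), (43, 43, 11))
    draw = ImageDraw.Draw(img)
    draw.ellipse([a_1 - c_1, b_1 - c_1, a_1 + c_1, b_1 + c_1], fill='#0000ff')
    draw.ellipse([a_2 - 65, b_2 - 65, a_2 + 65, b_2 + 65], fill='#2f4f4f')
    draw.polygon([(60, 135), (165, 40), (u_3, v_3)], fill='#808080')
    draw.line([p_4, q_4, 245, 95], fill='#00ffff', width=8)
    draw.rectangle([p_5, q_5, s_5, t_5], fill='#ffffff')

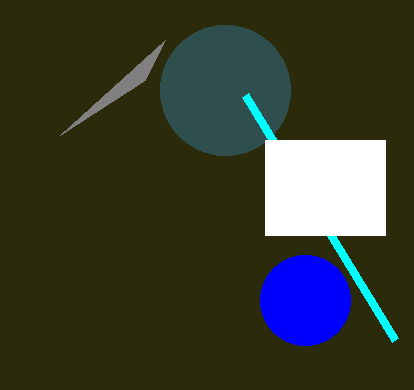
a_1 = 305, b_1 = 300, c_1 = 45, a_2 = 225, b_2 = 90, u_3 = 145, v_3 = 80, p_4 = 395, q_4 = 340, p_5 = 265, q_5 = 140, s_5 = 385, t_5 = 235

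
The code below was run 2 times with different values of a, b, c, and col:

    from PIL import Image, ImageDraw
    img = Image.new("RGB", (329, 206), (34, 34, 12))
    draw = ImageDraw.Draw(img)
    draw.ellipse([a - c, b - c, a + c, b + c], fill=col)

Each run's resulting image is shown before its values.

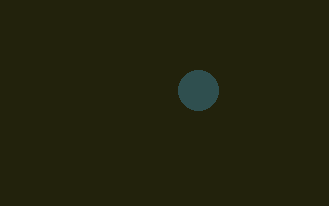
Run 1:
a = 198; b = 90; c = 20; col = 'darkslategray'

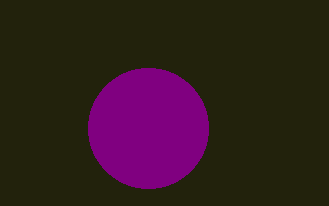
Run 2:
a = 148, b = 128, c = 60, col = 'purple'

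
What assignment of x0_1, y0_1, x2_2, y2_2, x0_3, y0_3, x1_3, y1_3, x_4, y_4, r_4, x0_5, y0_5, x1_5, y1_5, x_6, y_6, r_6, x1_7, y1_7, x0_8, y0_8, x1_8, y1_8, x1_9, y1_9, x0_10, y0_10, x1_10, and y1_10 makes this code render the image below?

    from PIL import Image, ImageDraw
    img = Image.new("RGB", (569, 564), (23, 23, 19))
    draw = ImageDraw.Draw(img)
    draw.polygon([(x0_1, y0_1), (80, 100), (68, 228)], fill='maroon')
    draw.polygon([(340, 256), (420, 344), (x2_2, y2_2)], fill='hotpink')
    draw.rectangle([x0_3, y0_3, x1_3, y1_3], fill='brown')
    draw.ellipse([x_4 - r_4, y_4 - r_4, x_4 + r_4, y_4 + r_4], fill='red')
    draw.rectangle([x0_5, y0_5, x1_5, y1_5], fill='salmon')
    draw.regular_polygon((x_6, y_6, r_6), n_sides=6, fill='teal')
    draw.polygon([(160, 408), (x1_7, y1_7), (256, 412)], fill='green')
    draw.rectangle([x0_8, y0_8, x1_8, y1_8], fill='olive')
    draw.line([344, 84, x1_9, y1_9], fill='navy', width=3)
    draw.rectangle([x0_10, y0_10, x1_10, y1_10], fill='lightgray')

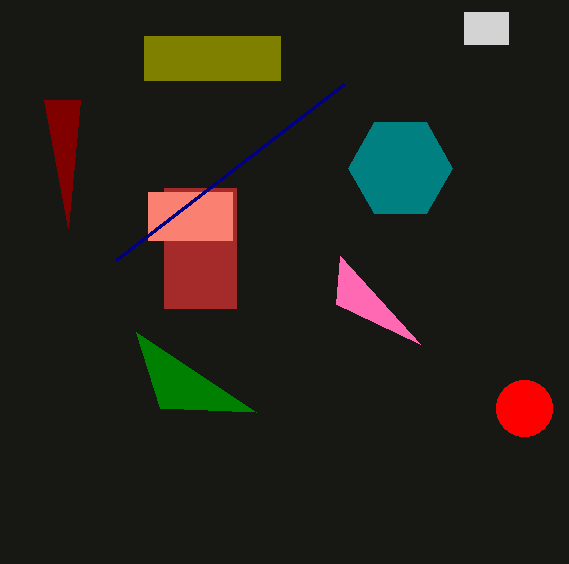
x0_1 = 44, y0_1 = 100, x2_2 = 336, y2_2 = 304, x0_3 = 164, y0_3 = 188, x1_3 = 236, y1_3 = 308, x_4 = 524, y_4 = 408, r_4 = 28, x0_5 = 148, y0_5 = 192, x1_5 = 232, y1_5 = 240, x_6 = 400, y_6 = 168, r_6 = 52, x1_7 = 136, y1_7 = 332, x0_8 = 144, y0_8 = 36, x1_8 = 280, y1_8 = 80, x1_9 = 116, y1_9 = 260, x0_10 = 464, y0_10 = 12, x1_10 = 508, y1_10 = 44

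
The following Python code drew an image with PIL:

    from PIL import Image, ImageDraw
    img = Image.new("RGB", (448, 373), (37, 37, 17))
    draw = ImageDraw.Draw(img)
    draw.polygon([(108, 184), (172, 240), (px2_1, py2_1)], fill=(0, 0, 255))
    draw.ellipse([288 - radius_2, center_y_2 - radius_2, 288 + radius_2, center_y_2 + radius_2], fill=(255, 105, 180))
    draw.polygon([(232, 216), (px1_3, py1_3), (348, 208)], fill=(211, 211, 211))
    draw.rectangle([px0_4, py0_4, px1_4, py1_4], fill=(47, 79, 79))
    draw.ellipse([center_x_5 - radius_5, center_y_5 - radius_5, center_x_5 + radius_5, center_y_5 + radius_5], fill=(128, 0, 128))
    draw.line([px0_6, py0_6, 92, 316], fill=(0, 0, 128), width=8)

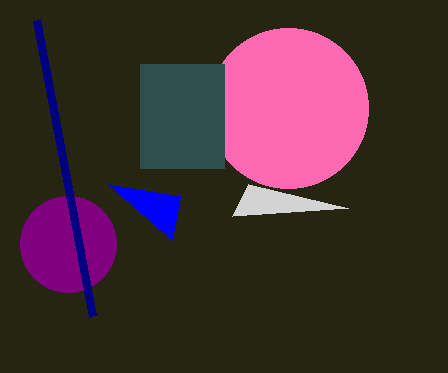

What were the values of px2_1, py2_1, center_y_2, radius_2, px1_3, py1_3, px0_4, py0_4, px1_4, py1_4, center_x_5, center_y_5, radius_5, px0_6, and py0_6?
px2_1 = 180, py2_1 = 196, center_y_2 = 108, radius_2 = 80, px1_3 = 248, py1_3 = 184, px0_4 = 140, py0_4 = 64, px1_4 = 224, py1_4 = 168, center_x_5 = 68, center_y_5 = 244, radius_5 = 48, px0_6 = 36, py0_6 = 20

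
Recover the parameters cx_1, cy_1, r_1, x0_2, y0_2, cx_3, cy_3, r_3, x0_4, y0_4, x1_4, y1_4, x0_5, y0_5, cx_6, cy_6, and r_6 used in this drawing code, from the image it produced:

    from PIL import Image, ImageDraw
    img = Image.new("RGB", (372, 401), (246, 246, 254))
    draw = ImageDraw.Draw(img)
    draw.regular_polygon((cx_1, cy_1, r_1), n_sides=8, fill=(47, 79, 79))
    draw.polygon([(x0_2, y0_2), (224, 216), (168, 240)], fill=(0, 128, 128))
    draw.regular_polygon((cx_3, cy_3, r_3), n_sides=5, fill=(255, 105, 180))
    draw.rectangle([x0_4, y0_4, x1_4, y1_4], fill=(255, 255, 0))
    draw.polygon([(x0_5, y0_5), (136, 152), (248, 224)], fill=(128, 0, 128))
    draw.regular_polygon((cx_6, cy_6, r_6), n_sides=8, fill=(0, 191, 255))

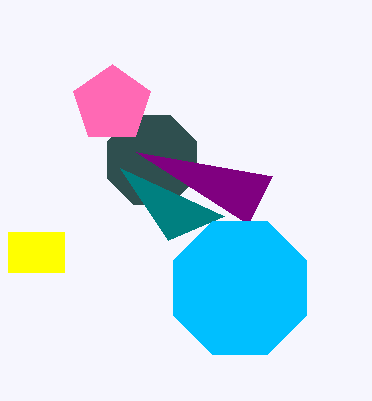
cx_1 = 152, cy_1 = 160, r_1 = 48, x0_2 = 120, y0_2 = 168, cx_3 = 112, cy_3 = 104, r_3 = 40, x0_4 = 8, y0_4 = 232, x1_4 = 64, y1_4 = 272, x0_5 = 272, y0_5 = 176, cx_6 = 240, cy_6 = 288, r_6 = 72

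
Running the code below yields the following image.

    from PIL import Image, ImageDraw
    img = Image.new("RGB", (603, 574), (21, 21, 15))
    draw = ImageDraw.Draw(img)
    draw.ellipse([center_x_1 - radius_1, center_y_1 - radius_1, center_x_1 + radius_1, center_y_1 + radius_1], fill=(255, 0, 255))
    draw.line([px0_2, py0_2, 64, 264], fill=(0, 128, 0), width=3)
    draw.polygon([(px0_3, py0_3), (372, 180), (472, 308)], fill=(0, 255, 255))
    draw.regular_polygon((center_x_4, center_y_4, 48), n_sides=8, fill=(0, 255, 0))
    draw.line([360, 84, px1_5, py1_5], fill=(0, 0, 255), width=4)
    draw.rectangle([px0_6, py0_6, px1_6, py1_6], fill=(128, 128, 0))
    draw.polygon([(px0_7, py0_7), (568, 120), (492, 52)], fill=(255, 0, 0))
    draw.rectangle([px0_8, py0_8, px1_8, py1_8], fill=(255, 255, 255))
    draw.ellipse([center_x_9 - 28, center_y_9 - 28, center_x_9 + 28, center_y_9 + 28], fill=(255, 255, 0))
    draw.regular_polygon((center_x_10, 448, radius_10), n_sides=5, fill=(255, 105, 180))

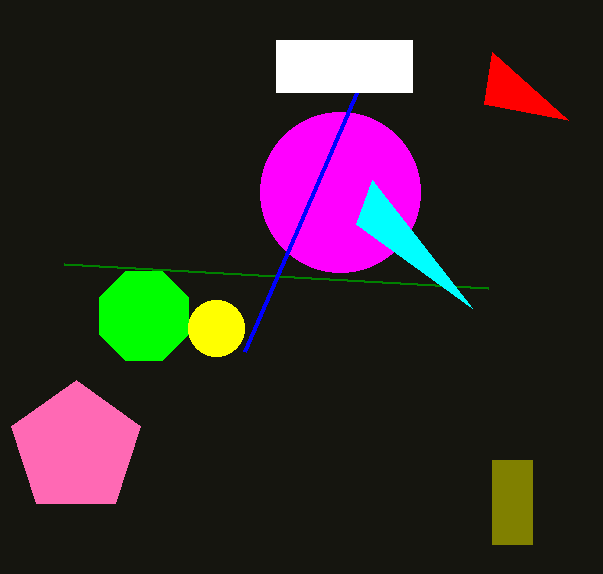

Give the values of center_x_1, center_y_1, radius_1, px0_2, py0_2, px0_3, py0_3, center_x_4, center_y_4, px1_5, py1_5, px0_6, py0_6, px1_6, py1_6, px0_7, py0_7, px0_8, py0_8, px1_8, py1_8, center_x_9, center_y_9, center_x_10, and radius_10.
center_x_1 = 340
center_y_1 = 192
radius_1 = 80
px0_2 = 488
py0_2 = 288
px0_3 = 356
py0_3 = 224
center_x_4 = 144
center_y_4 = 316
px1_5 = 244
py1_5 = 352
px0_6 = 492
py0_6 = 460
px1_6 = 532
py1_6 = 544
px0_7 = 484
py0_7 = 104
px0_8 = 276
py0_8 = 40
px1_8 = 412
py1_8 = 92
center_x_9 = 216
center_y_9 = 328
center_x_10 = 76
radius_10 = 68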